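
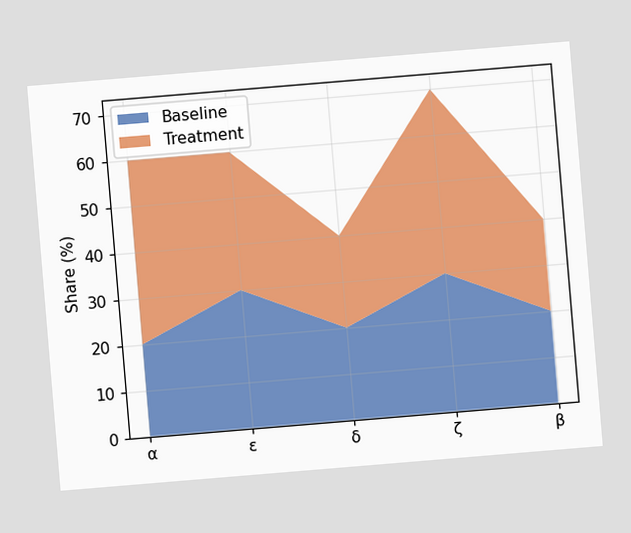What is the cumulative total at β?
The chart is tilted about 5° counter-clockwise. The stacked total at β reaches 40%.

40%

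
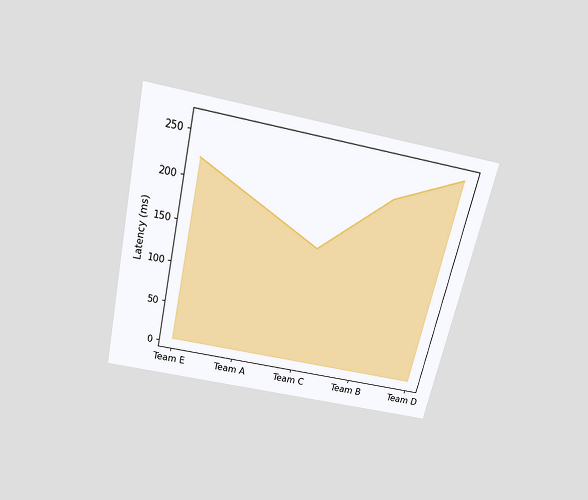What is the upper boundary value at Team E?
The chart is tilted about 13° clockwise and viewed slightly from above. At Team E the upper boundary is at 222ms.

222ms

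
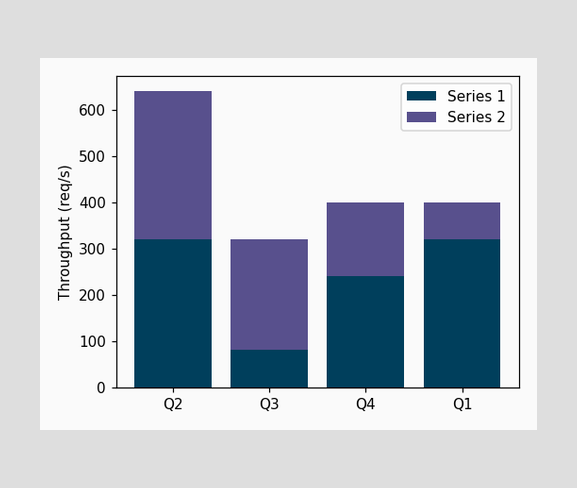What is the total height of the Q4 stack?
The Q4 stack's top reaches 400req/s on the y-axis.

400req/s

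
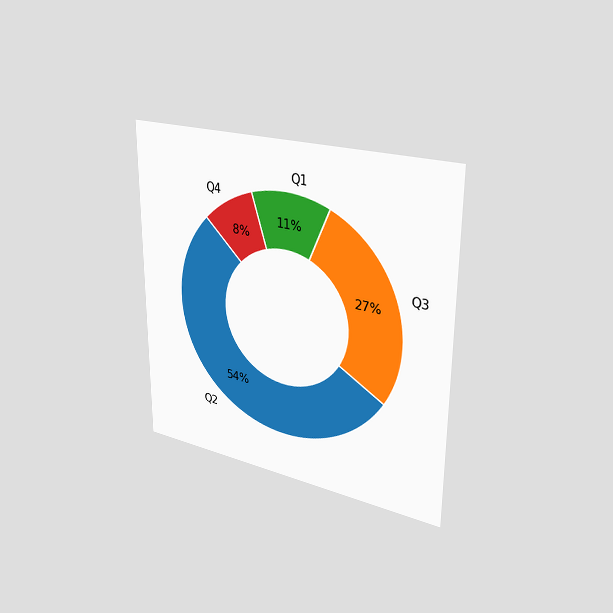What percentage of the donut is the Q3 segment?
The chart is viewed slightly from the right. The Q3 segment takes up 27% of the ring.

27%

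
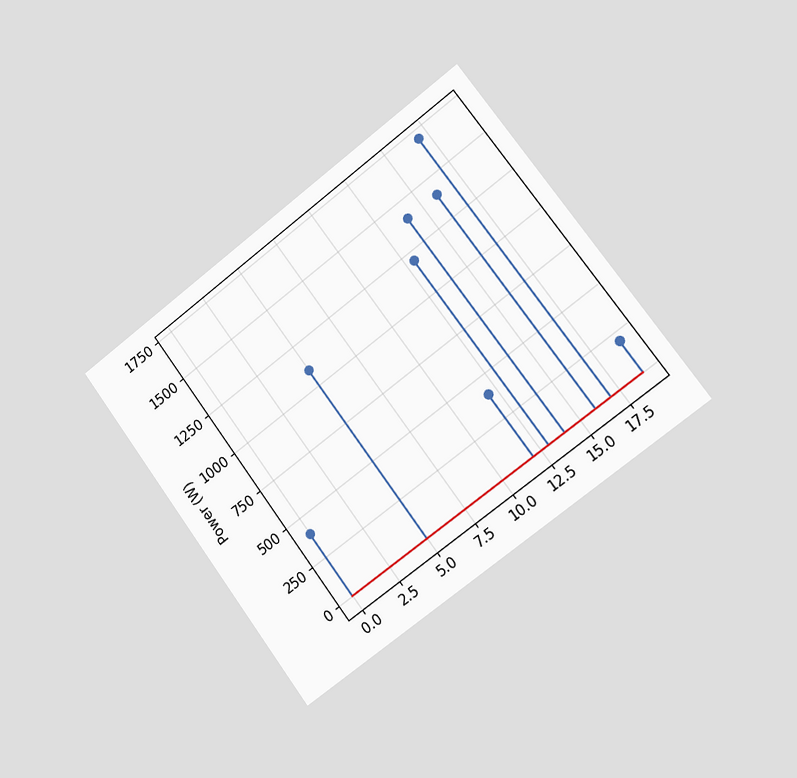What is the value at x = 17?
1700W

The chart is tilted about 37° counter-clockwise and viewed slightly from the right. The stem at x=17 reaches 1700W.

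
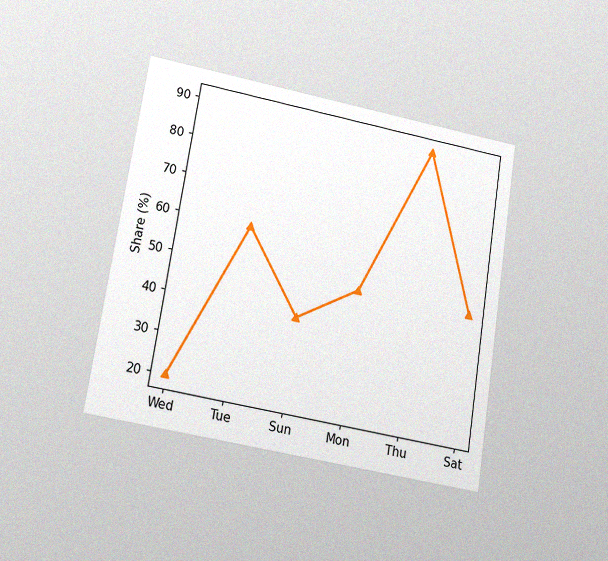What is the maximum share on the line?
The chart is tilted about 9° clockwise and viewed slightly from below, with some photo noise. The highest point is at Thu, and reading across to the y-axis gives 90%.

90%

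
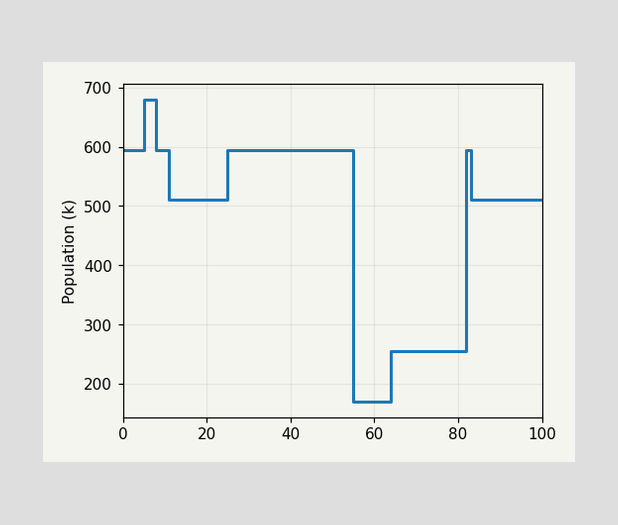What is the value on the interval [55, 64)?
On [55, 64) the step sits at 170k.

170k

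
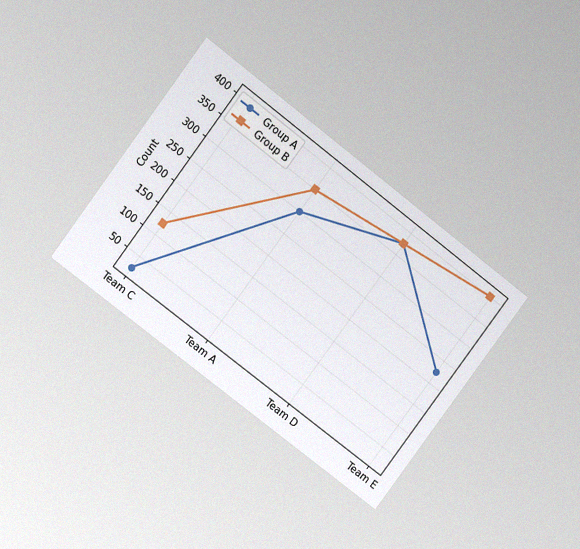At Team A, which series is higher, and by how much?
Group B, by 50

The chart is tilted about 37° clockwise and viewed at a slight angle, with some photo noise. At Team A, Group B sits above the other line by 50.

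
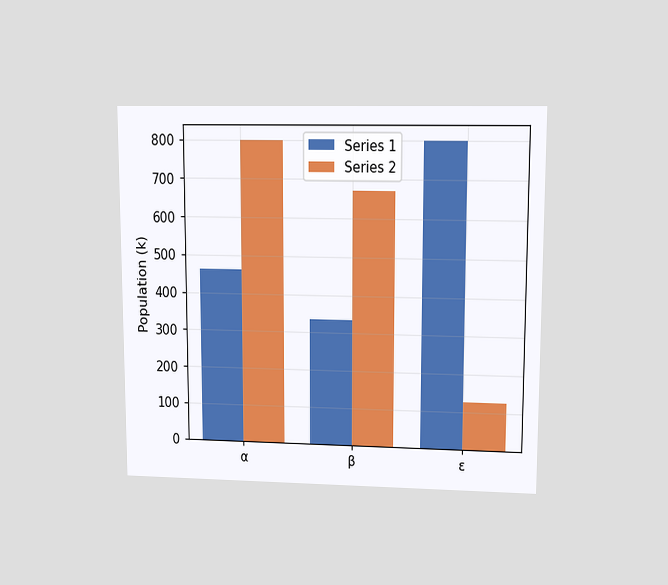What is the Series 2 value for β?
The chart is viewed at a slight angle. The Series 2 bar at β reaches 672k on the y-axis.

672k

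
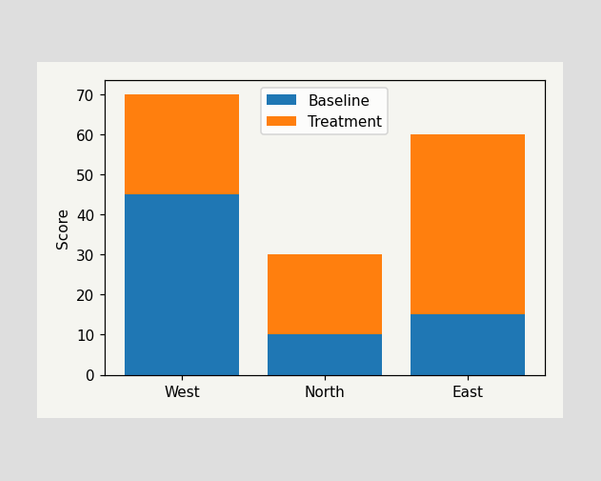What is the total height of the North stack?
30

The North stack's top reaches 30 on the y-axis.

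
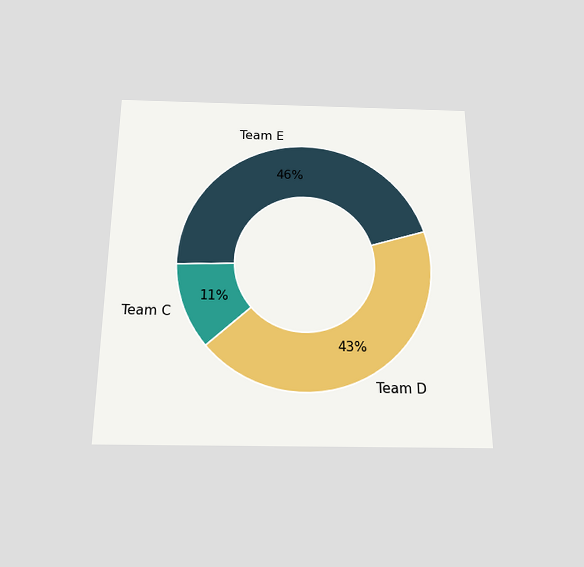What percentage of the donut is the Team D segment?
43%

The chart is viewed slightly from below. The Team D segment takes up 43% of the ring.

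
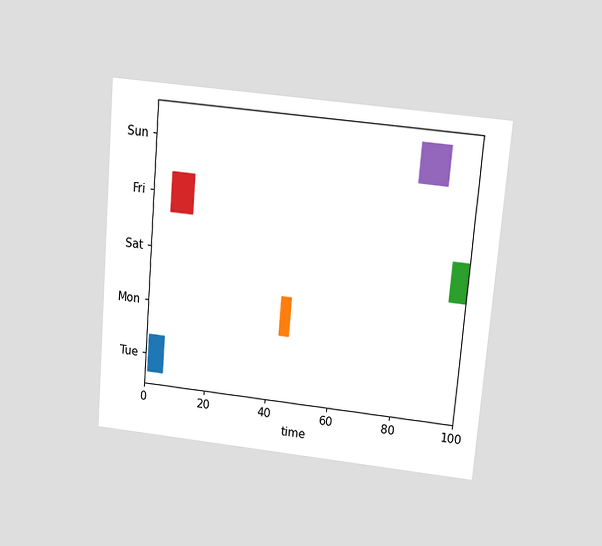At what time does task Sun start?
The chart is tilted about 5° clockwise and viewed slightly from above. The Sun bar begins at t=82.

82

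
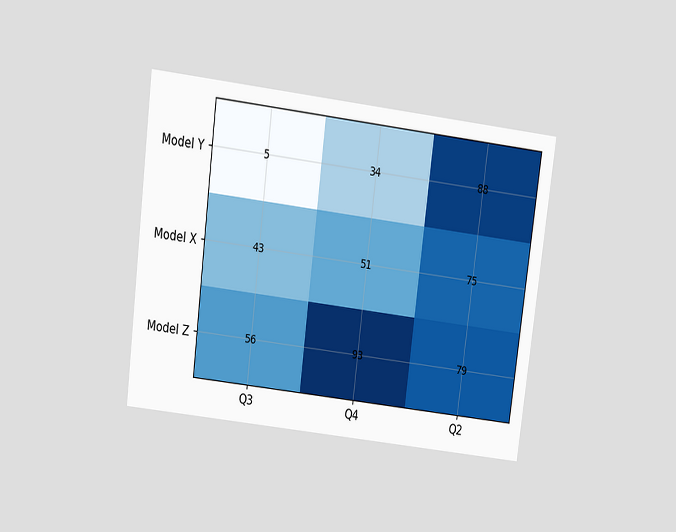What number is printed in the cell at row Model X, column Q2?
75

The chart is tilted about 7° clockwise and viewed at a slight angle. The (Model X, Q2) cell reads 75.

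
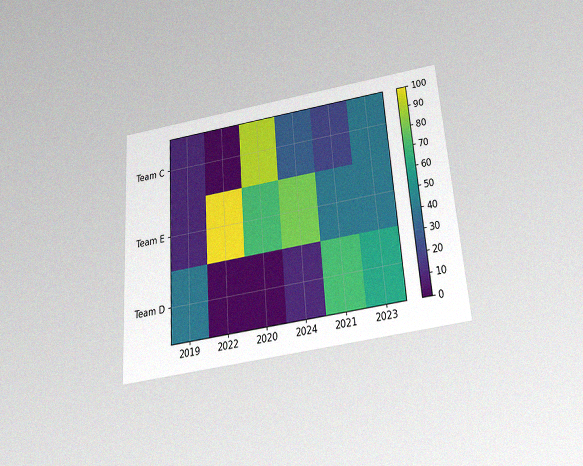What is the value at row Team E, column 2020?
70

The chart is tilted about 4° counter-clockwise and viewed slightly from below, with some photo noise. Matching cell (Team E, 2020) against the colorbar gives 70.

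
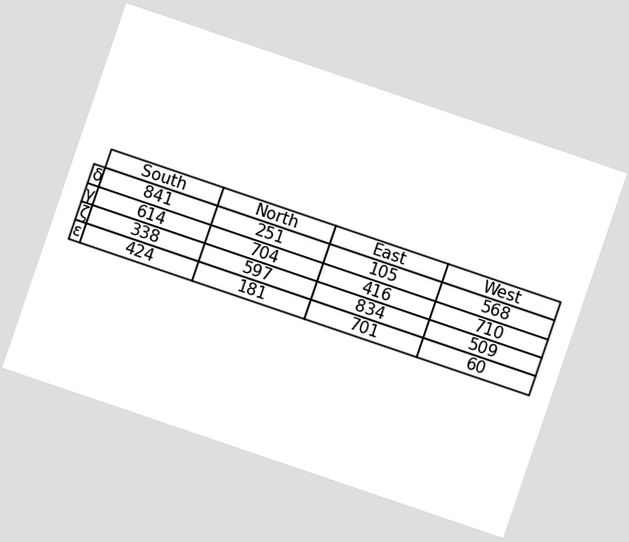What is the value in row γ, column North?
The chart is tilted about 19° clockwise. The (γ, North) cell reads 704.

704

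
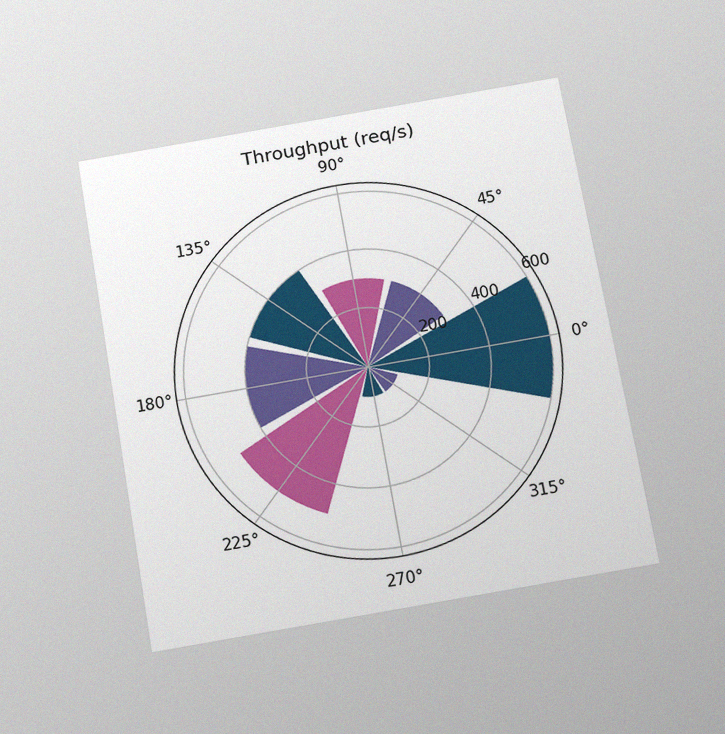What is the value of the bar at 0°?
600req/s

The chart is tilted about 10° counter-clockwise and viewed slightly from below, with some photo noise. The bar at 0° reaches 600req/s on the radial axis.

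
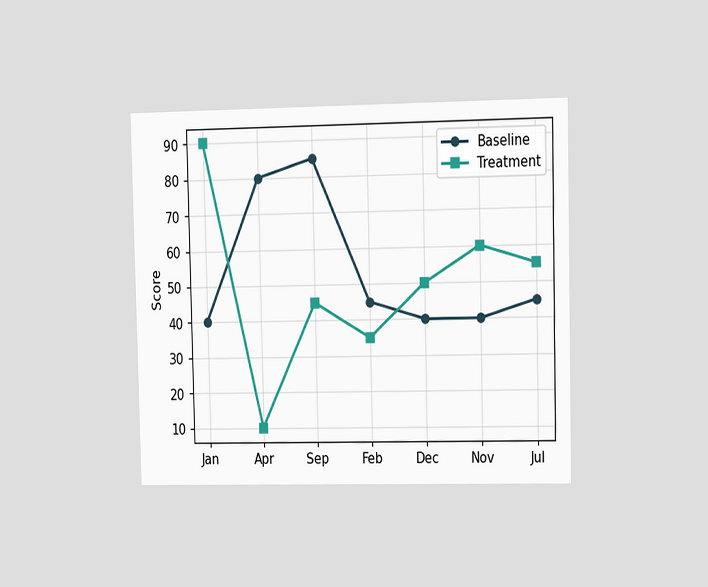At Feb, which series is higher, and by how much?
Baseline, by 10

The chart is viewed slightly from the right. At Feb, Baseline sits above the other line by 10.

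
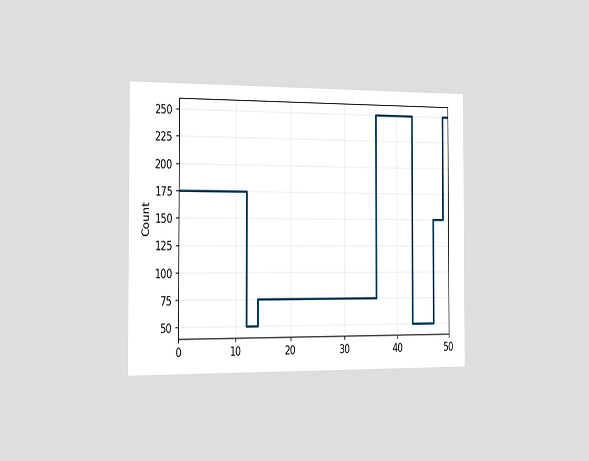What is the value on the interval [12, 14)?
50

The chart is viewed slightly from the left. On [12, 14) the step sits at 50.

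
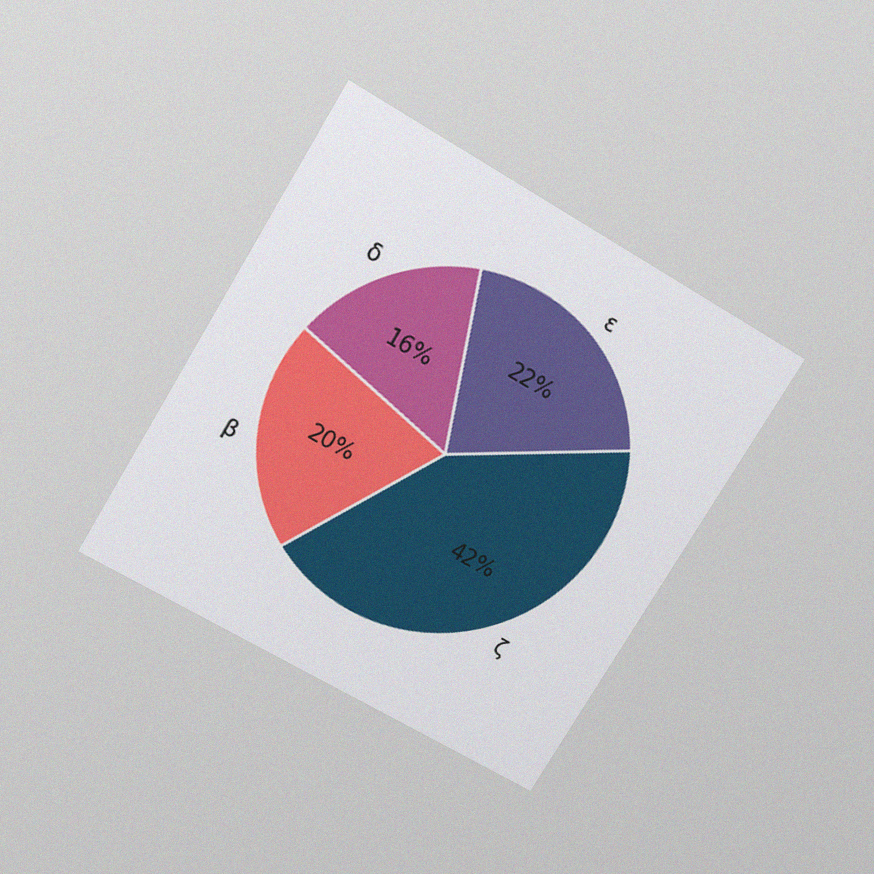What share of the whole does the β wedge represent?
20%

The chart is tilted about 31° clockwise and viewed slightly from above, with some photo noise. The β slice takes up 20% of the pie.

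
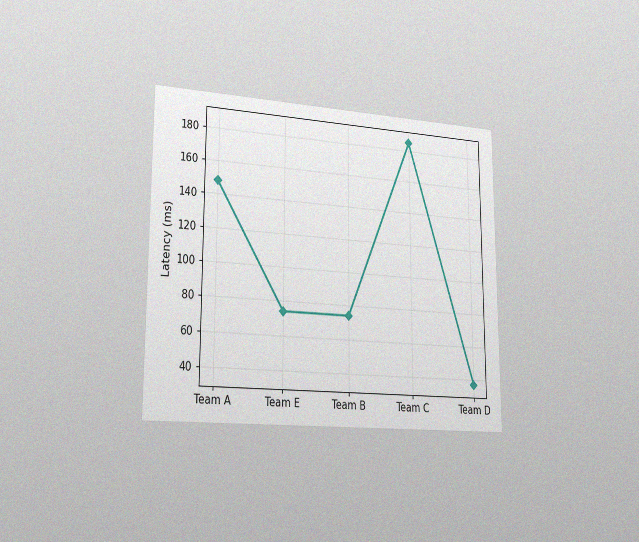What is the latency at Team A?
The chart is viewed slightly from the left, with some photo noise. At Team A, the line is at 148ms.

148ms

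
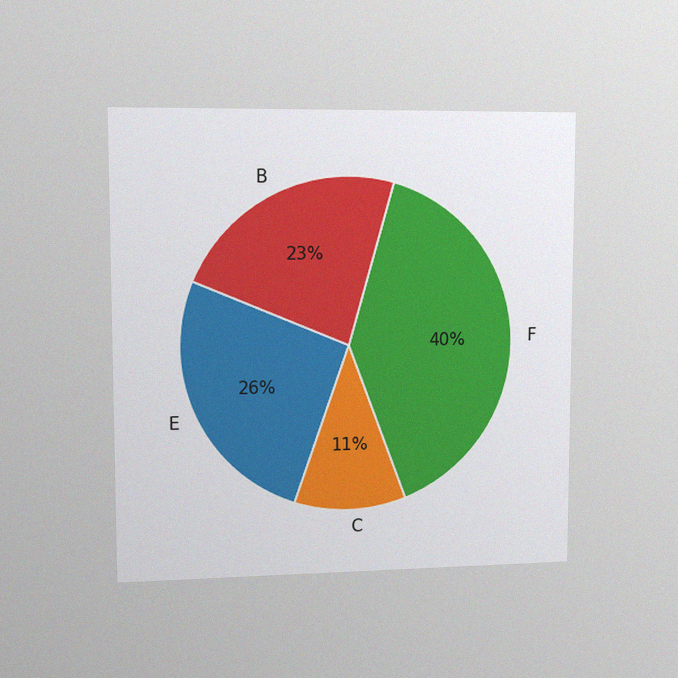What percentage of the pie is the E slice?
26%

The chart is viewed slightly from the left, with some photo noise. The E slice takes up 26% of the pie.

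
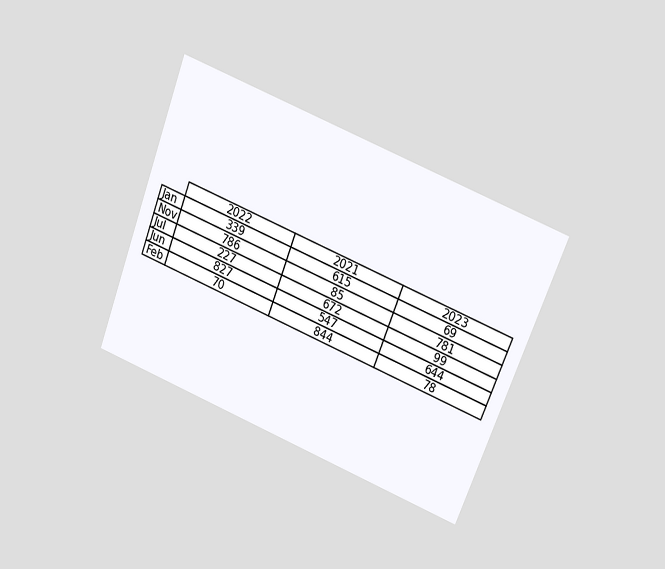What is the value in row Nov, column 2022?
786

The chart is tilted about 21° clockwise and viewed at a slight angle. The (Nov, 2022) cell reads 786.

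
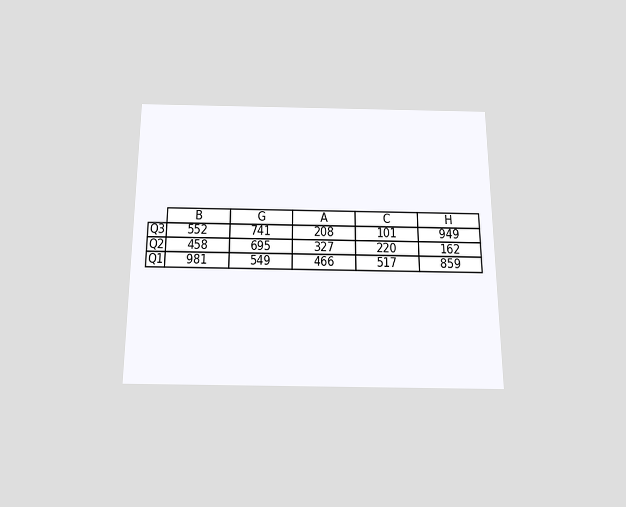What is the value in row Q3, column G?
The chart is viewed slightly from below. The (Q3, G) cell reads 741.

741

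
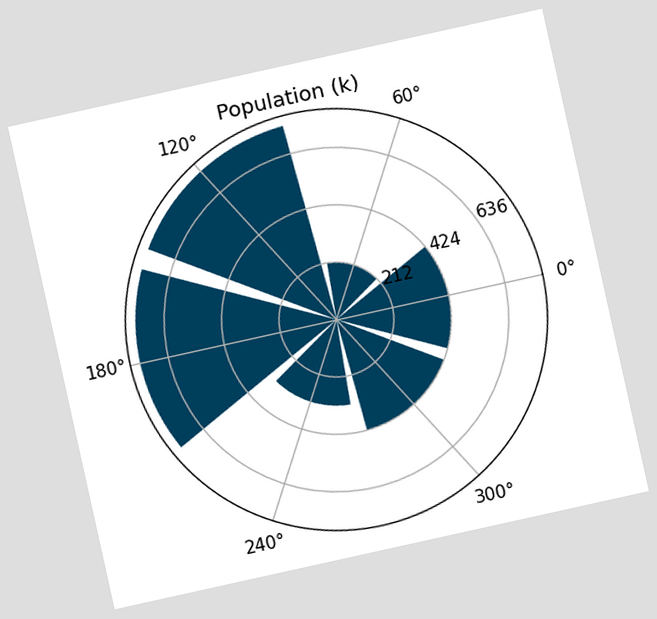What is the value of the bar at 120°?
The chart is tilted about 12° counter-clockwise. The bar at 120° reaches 742k on the radial axis.

742k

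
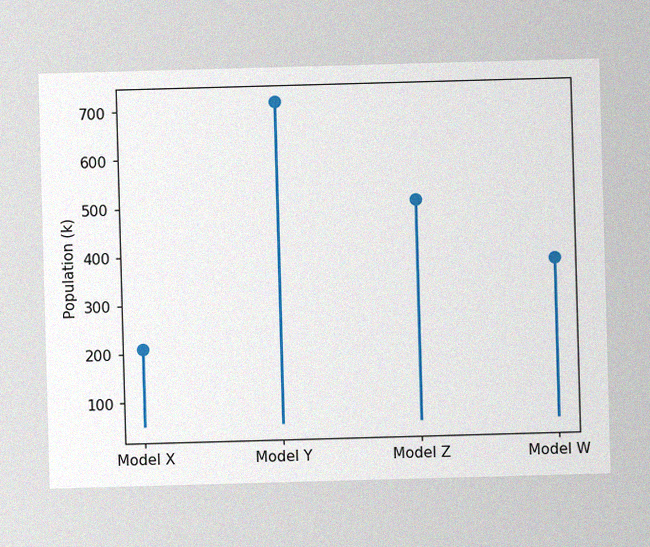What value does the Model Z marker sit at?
504k

The image has some photo noise and uneven lighting. The Model Z marker sits at 504k.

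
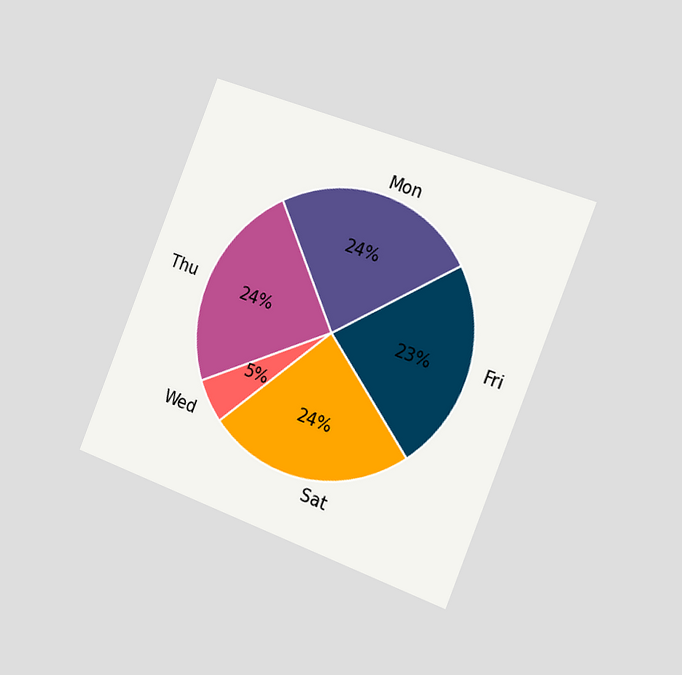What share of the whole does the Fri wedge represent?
23%

The chart is tilted about 22° clockwise and viewed slightly from the right. The Fri slice takes up 23% of the pie.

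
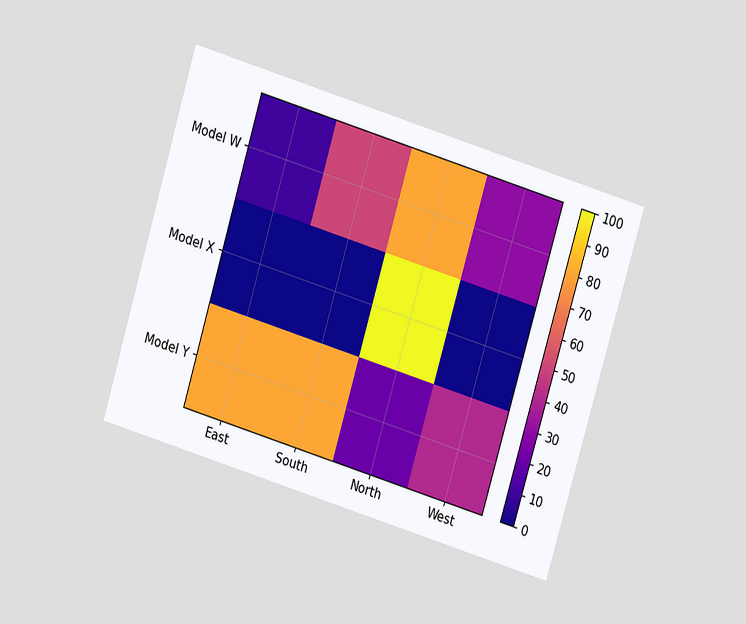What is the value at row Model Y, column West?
The chart is tilted about 17° clockwise and viewed slightly from above. Matching cell (Model Y, West) against the colorbar gives 40.

40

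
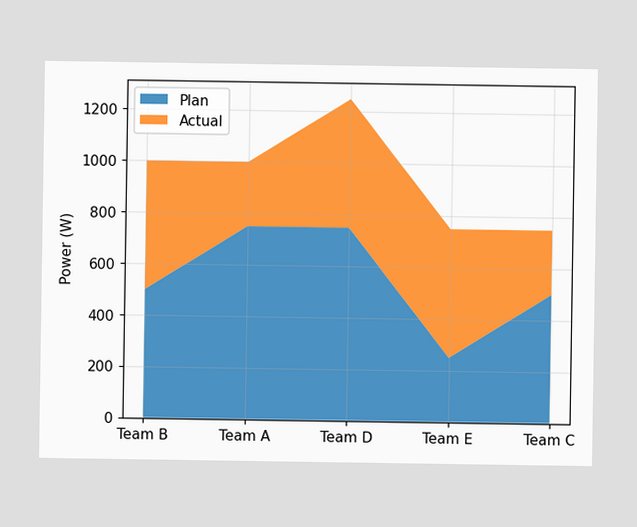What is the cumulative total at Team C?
750W

The stacked total at Team C reaches 750W.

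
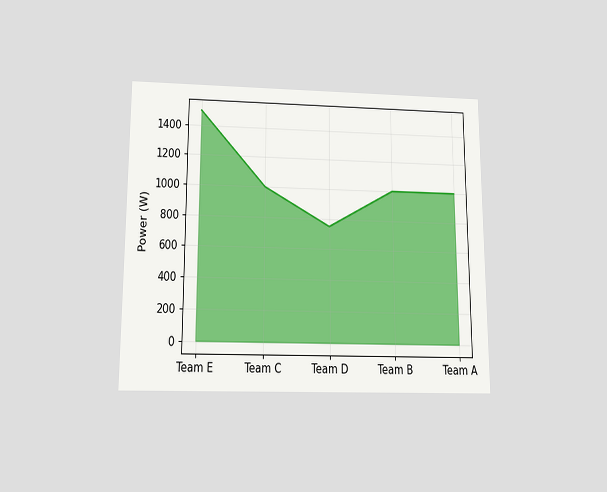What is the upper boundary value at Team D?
750W

The chart is viewed slightly from below. At Team D the upper boundary is at 750W.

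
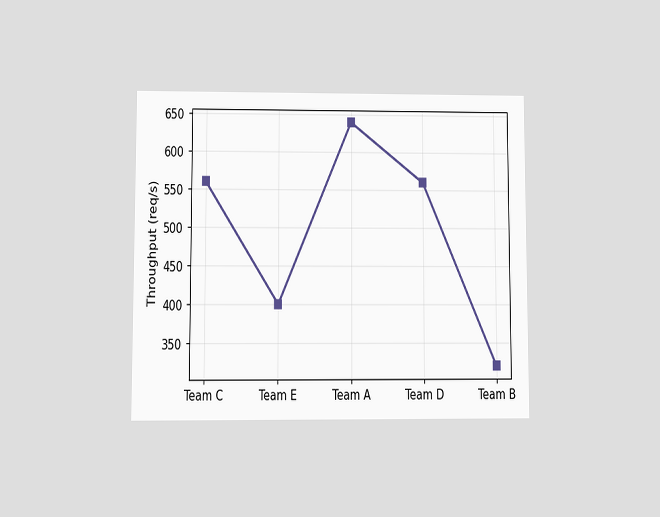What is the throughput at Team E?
400req/s

The chart is viewed at a slight angle. At Team E, the line is at 400req/s.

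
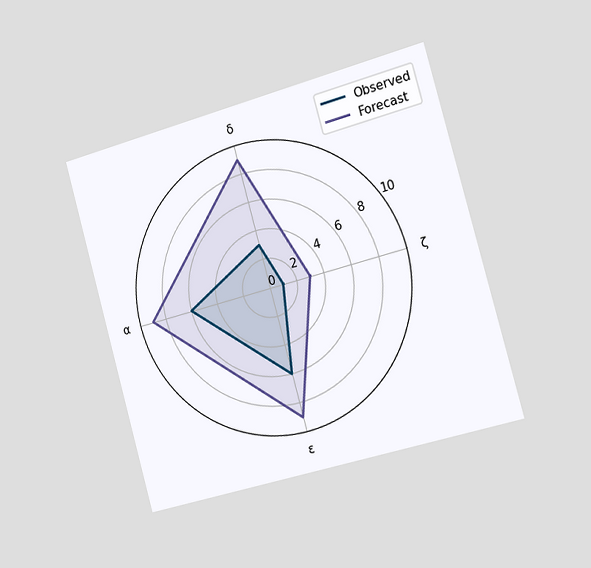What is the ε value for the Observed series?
6

The chart is tilted about 15° counter-clockwise and viewed slightly from the right. On the ε axis, Observed reaches 6.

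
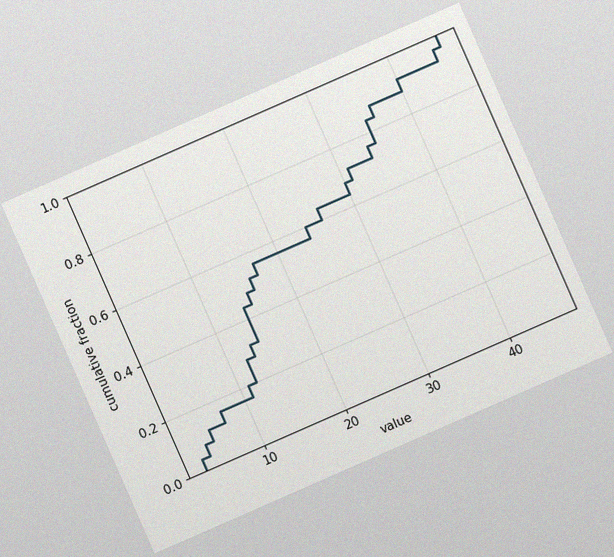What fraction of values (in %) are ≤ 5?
The chart is tilted about 24° counter-clockwise, with some photo noise. At x=5 the ECDF step is at 12%.

12%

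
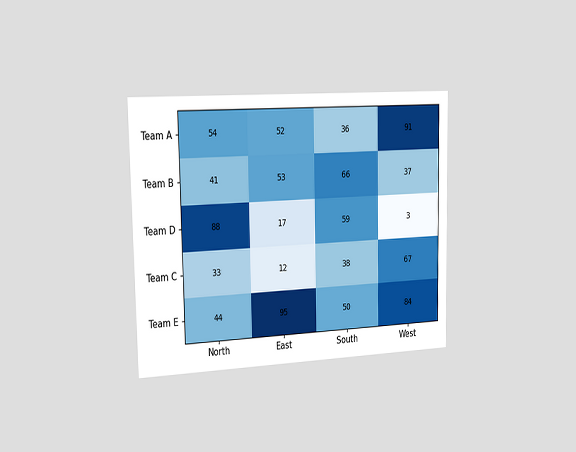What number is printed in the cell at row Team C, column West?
The chart is viewed slightly from the left. The (Team C, West) cell reads 67.

67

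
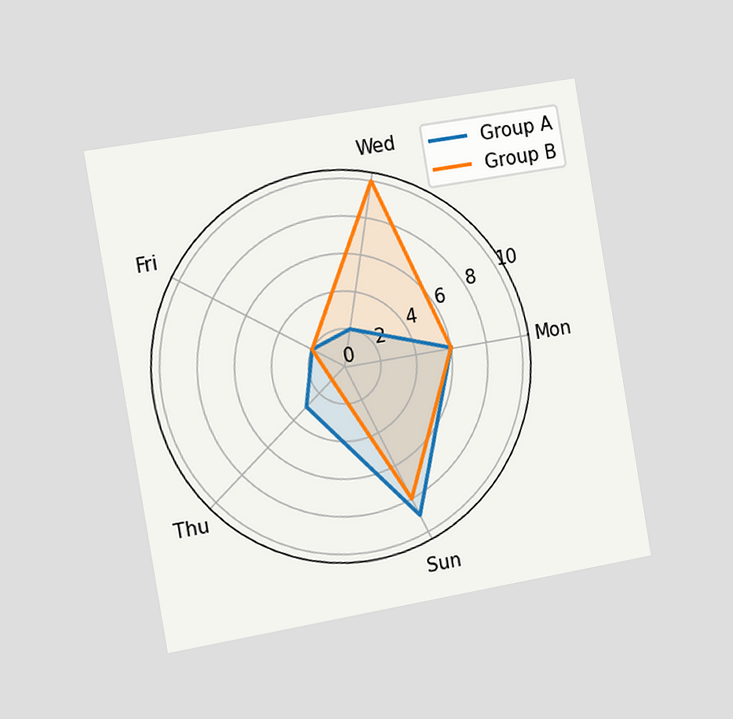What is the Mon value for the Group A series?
The chart is tilted about 10° counter-clockwise and viewed slightly from the left. On the Mon axis, Group A reaches 6.

6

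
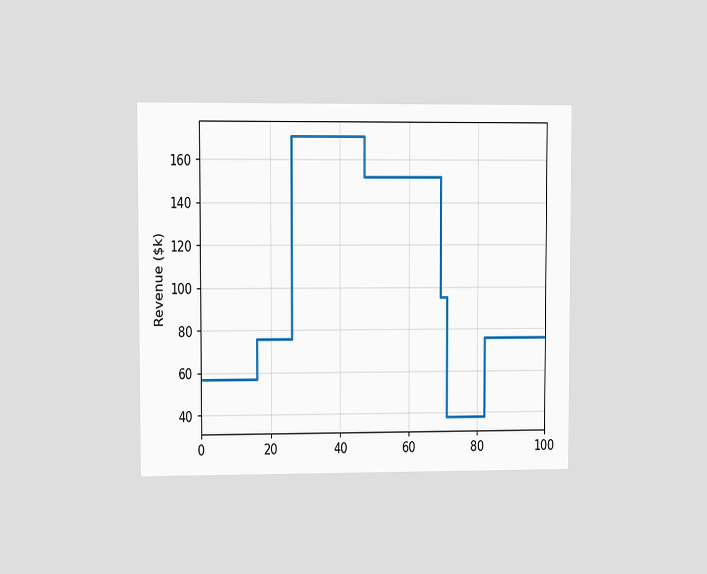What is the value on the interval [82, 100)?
The chart is viewed at a slight angle. On [82, 100) the step sits at $76k.

$76k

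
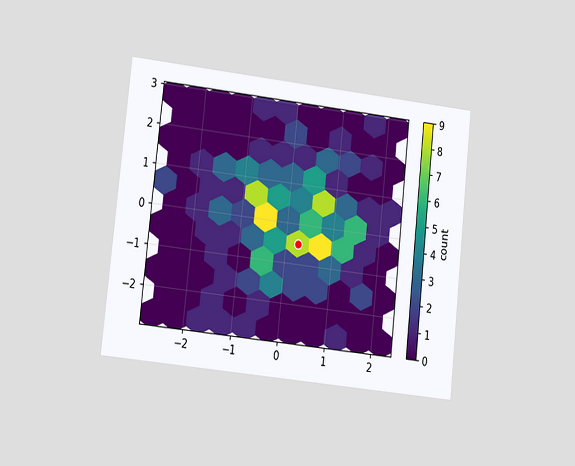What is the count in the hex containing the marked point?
The chart is tilted about 6° clockwise and viewed at a slight angle. The marked hex reads 8 on the colorbar.

8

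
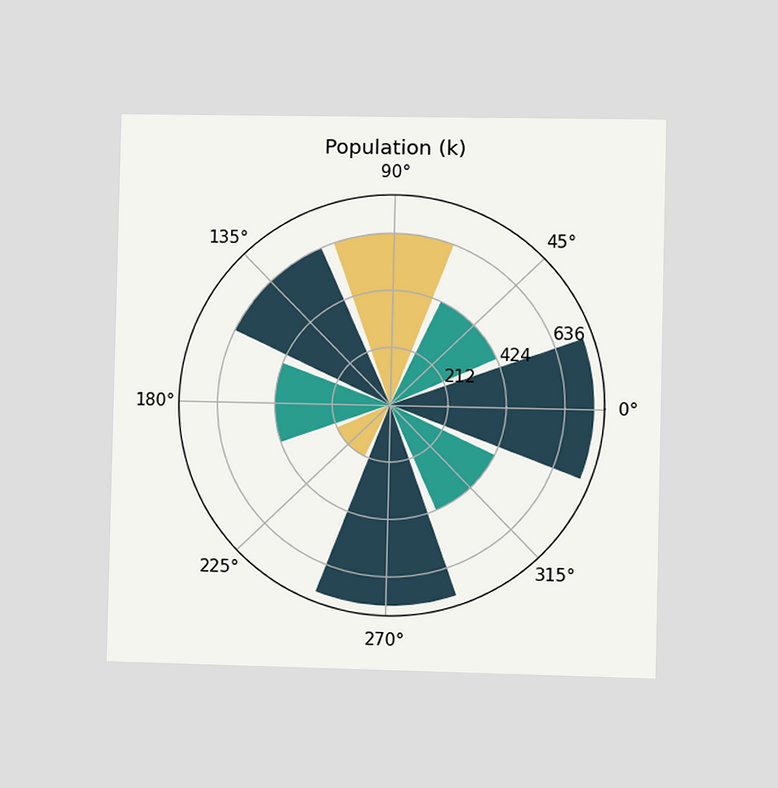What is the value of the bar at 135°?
636k

The chart is viewed slightly from the right. The bar at 135° reaches 636k on the radial axis.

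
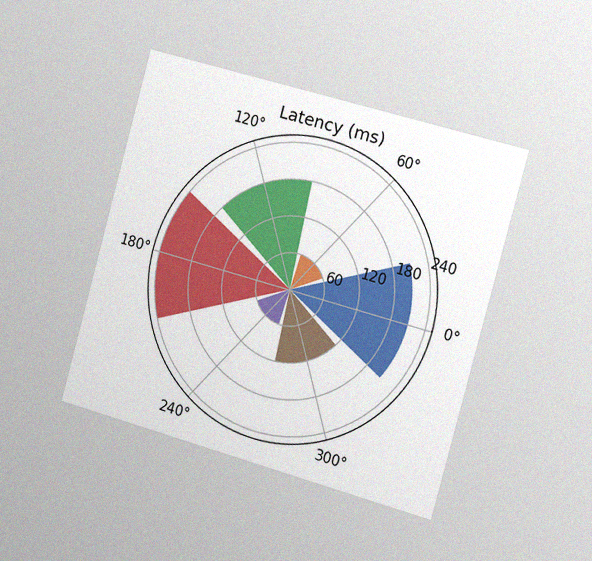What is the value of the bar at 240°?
60ms

The chart is tilted about 15° clockwise and viewed slightly from the right, with some photo noise. The bar at 240° reaches 60ms on the radial axis.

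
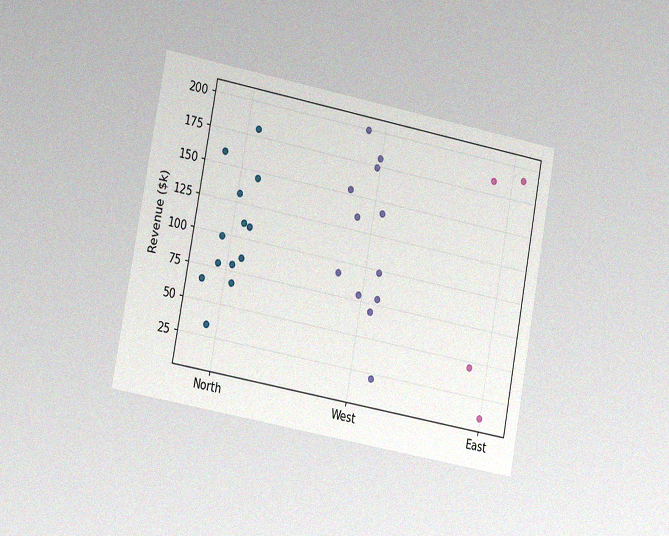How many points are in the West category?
12

The chart is tilted about 11° clockwise and viewed at a slight angle, with some photo noise. Counting the markers in the West column gives 12.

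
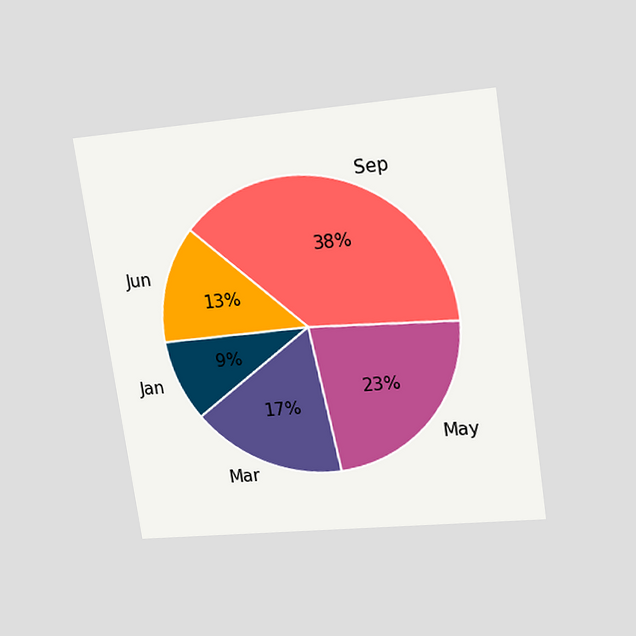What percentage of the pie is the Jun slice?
The chart is tilted about 8° counter-clockwise and viewed at a slight angle. The Jun slice takes up 13% of the pie.

13%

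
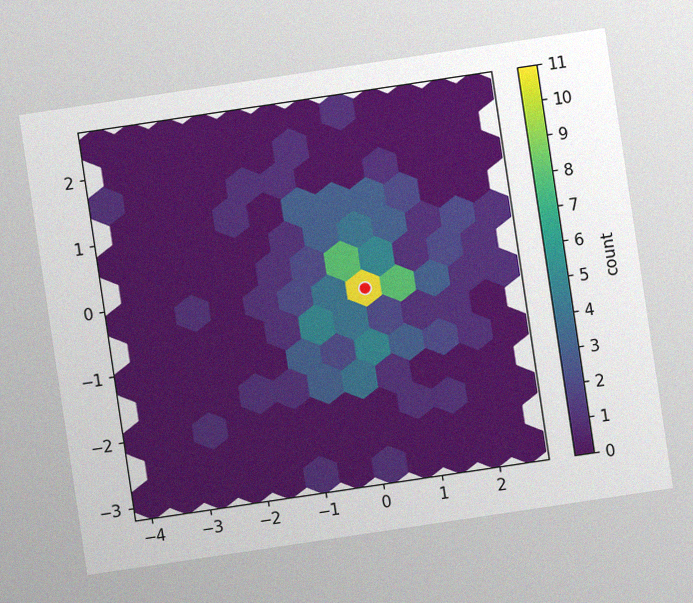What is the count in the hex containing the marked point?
11

The chart is tilted about 8° counter-clockwise, with some photo noise. The marked hex reads 11 on the colorbar.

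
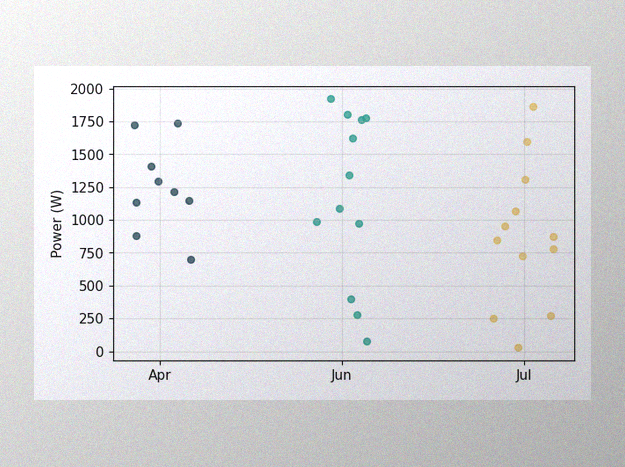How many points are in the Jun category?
12

The image has some photo noise and uneven lighting. Counting the markers in the Jun column gives 12.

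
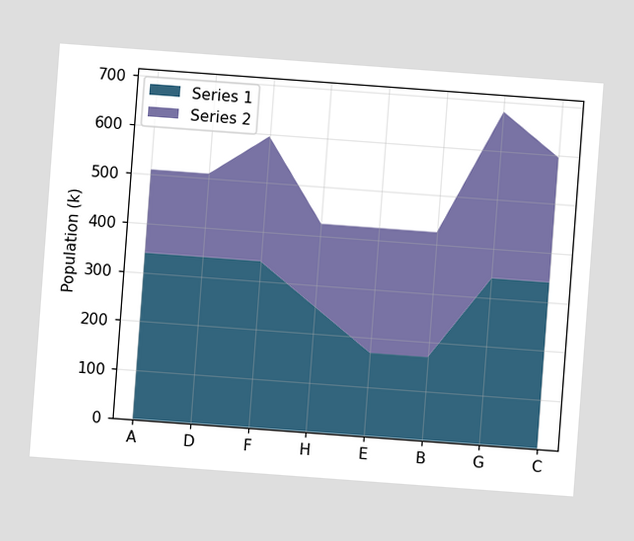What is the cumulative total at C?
595k

The chart is tilted about 4° clockwise. The stacked total at C reaches 595k.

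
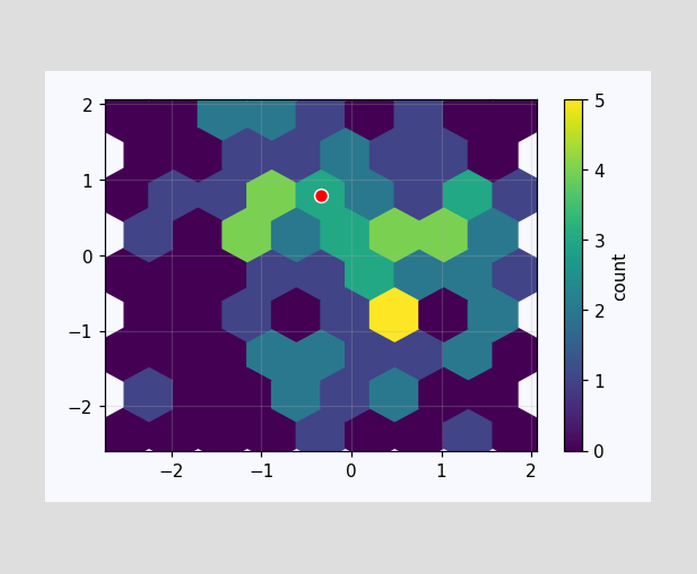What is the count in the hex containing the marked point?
3

The marked hex reads 3 on the colorbar.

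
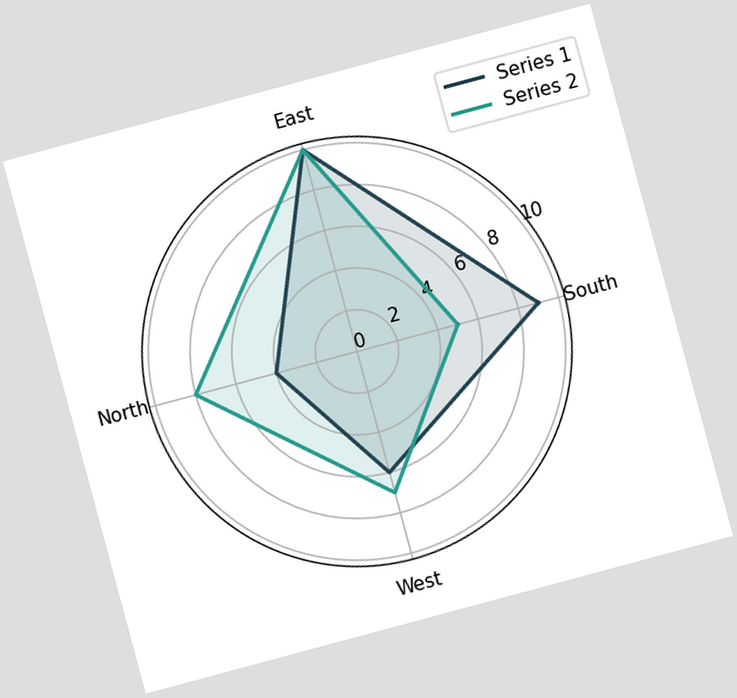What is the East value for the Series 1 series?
The chart is tilted about 15° counter-clockwise. On the East axis, Series 1 reaches 10.

10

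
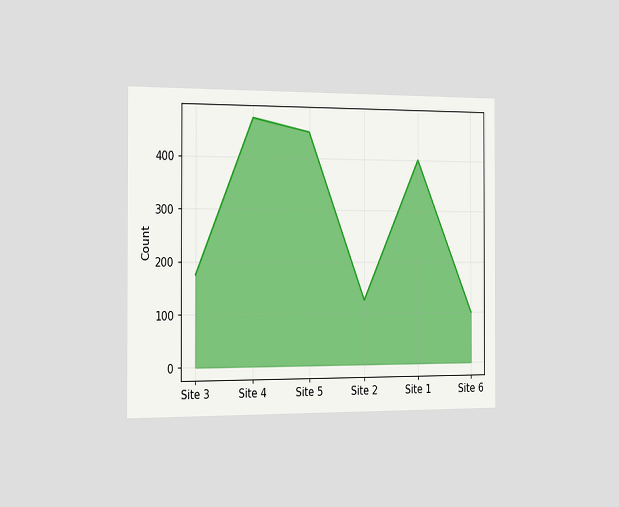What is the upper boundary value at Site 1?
400

The chart is viewed slightly from the left. At Site 1 the upper boundary is at 400.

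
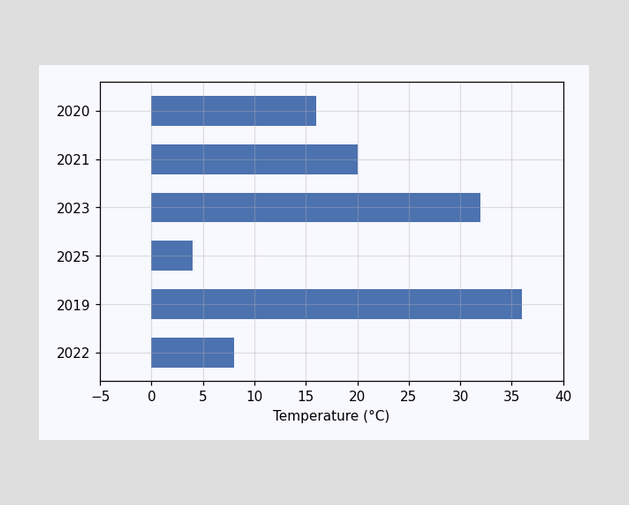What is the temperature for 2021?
20°C

Reading along the chart's x-axis, the 2021 bar reaches 20°C.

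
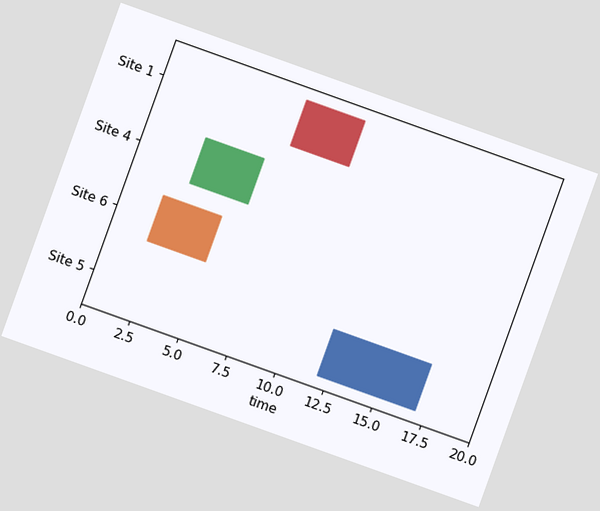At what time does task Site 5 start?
12

The chart is tilted about 20° clockwise. The Site 5 bar begins at t=12.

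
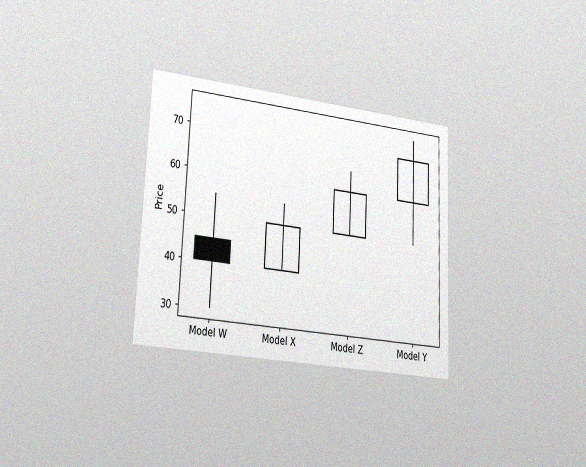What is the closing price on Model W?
40

The chart is tilted about 3° clockwise and viewed slightly from the left, with some photo noise. The Model W candle closes at 40.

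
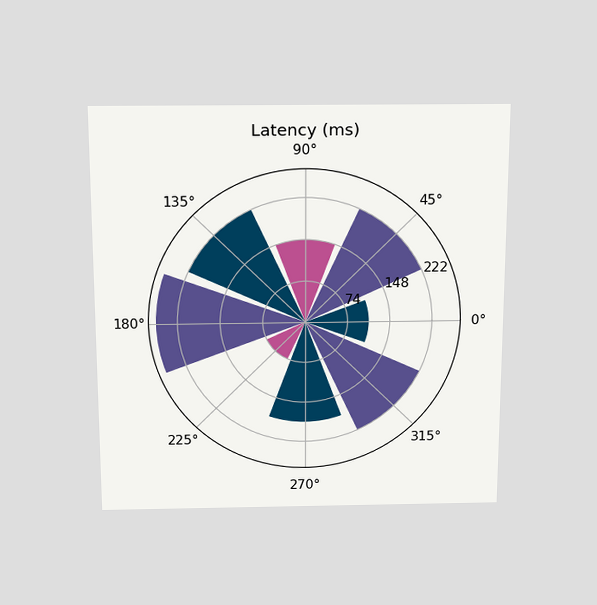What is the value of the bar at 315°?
The chart is viewed slightly from above. The bar at 315° reaches 222ms on the radial axis.

222ms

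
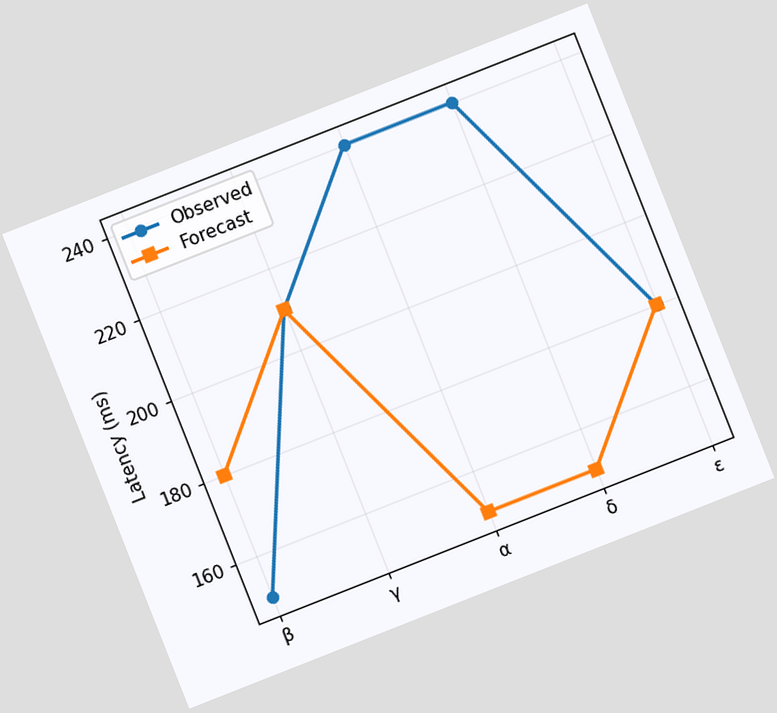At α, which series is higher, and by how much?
Observed, by 90ms

The chart is tilted about 22° counter-clockwise. At α, Observed sits above the other line by 90ms.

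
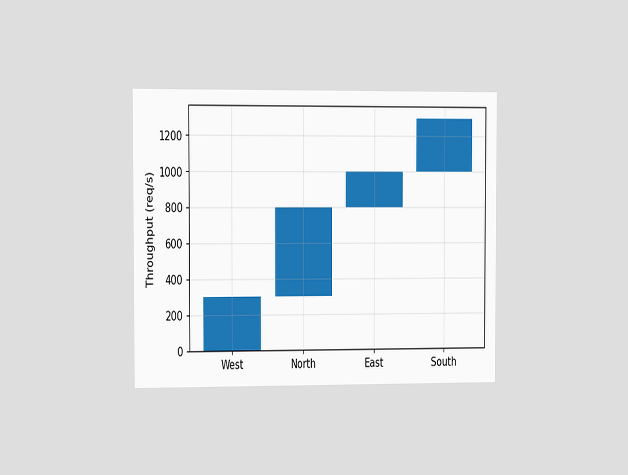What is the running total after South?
The chart is viewed slightly from the left. After South the running total reaches 1300req/s.

1300req/s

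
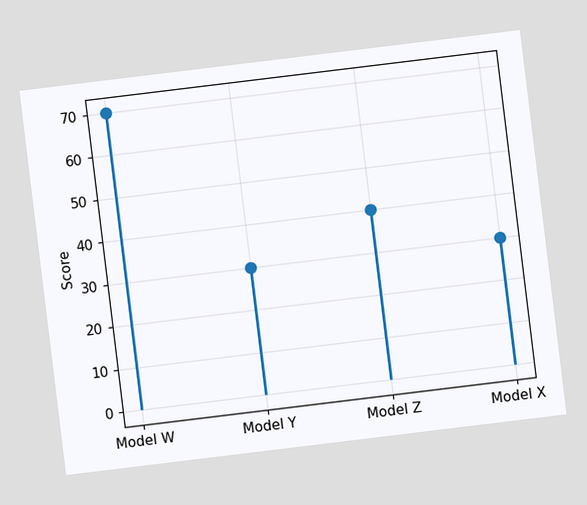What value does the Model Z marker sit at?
The chart is tilted about 7° counter-clockwise. The Model Z marker sits at 40.

40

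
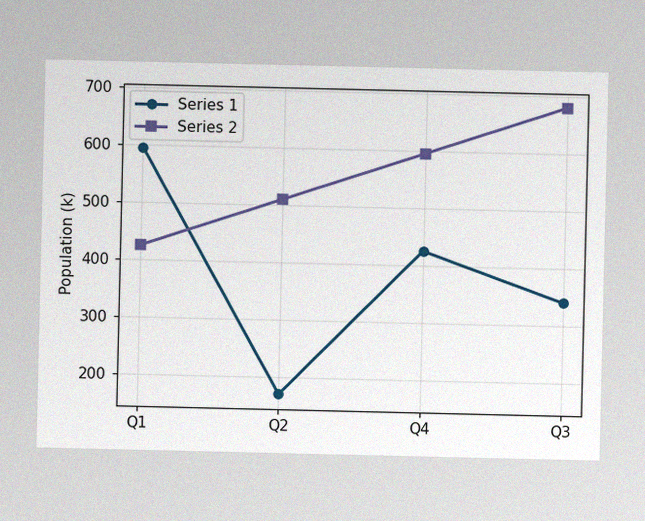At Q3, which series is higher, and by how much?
Series 2, by 340k

The image has some photo noise and uneven lighting. At Q3, Series 2 sits above the other line by 340k.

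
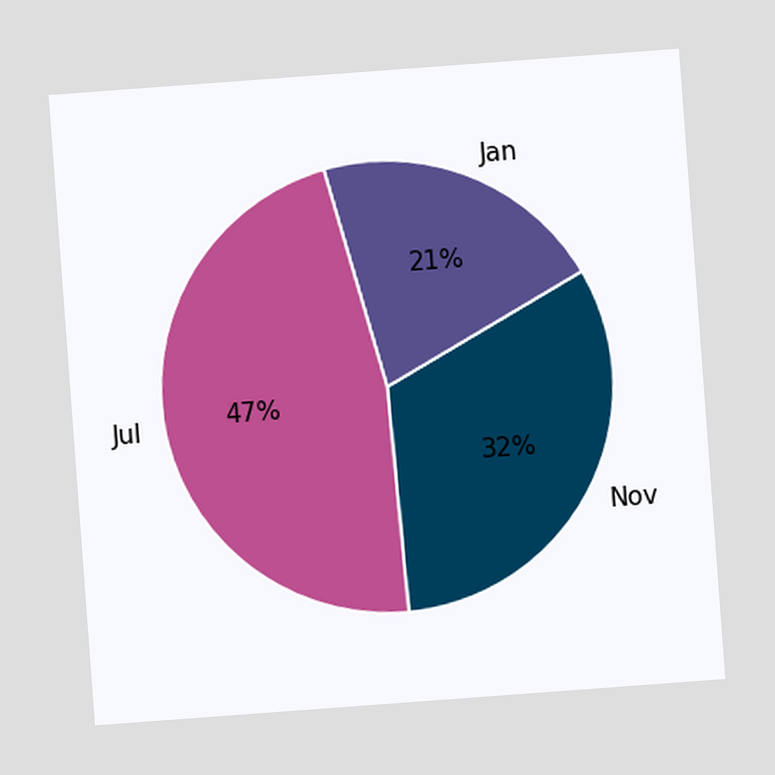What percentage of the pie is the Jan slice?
21%

The chart is tilted about 4° counter-clockwise. The Jan slice takes up 21% of the pie.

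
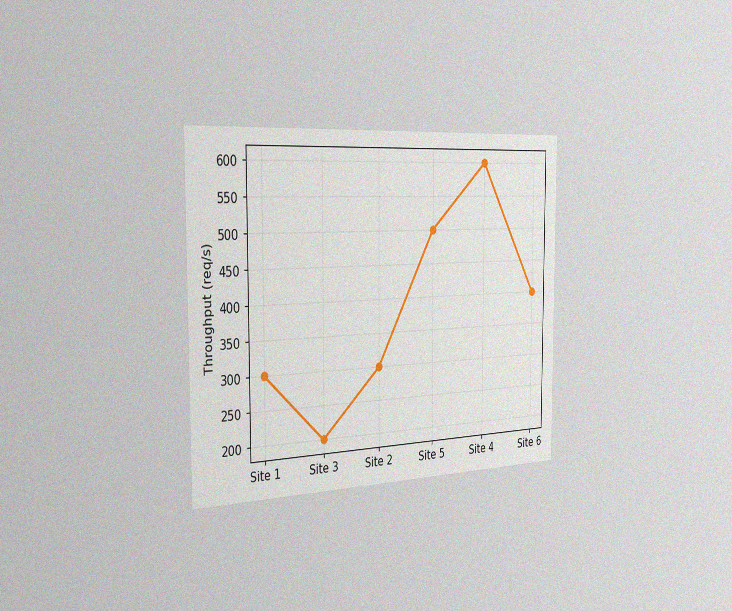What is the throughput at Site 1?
300req/s

The chart is viewed slightly from the left, with some photo noise. At Site 1, the line is at 300req/s.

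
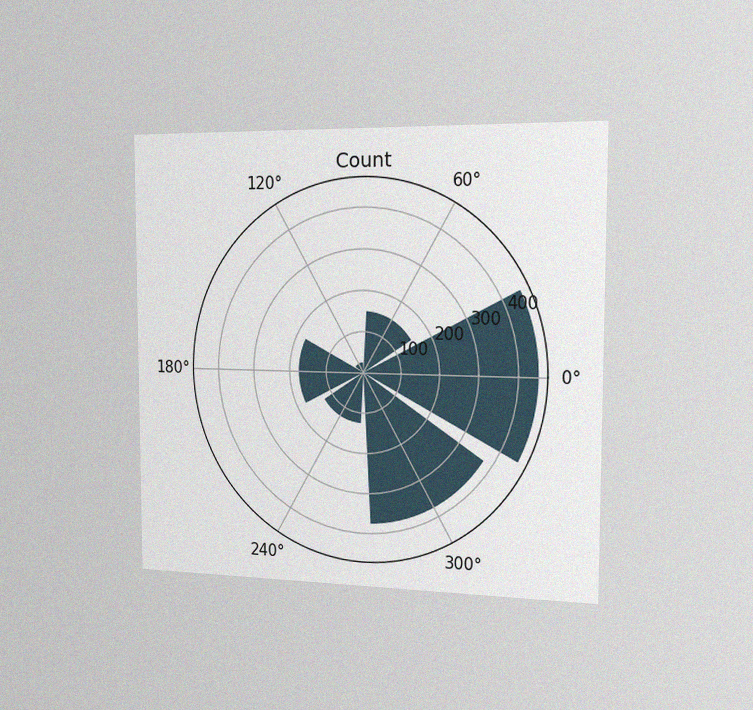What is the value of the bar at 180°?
The chart is viewed slightly from the right, with some photo noise. The bar at 180° reaches 175 on the radial axis.

175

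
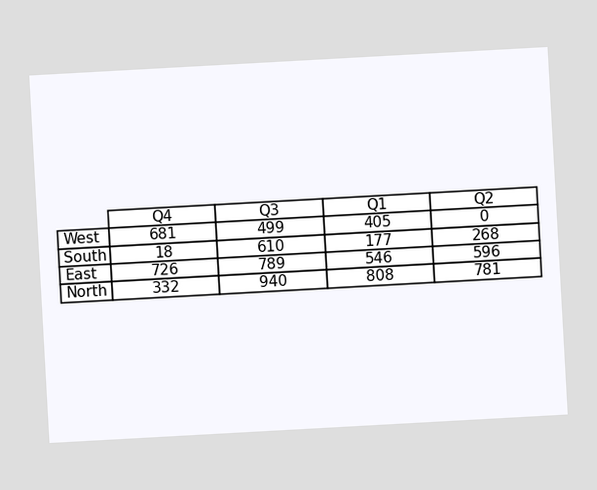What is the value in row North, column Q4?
332

The chart is tilted about 3° counter-clockwise. The (North, Q4) cell reads 332.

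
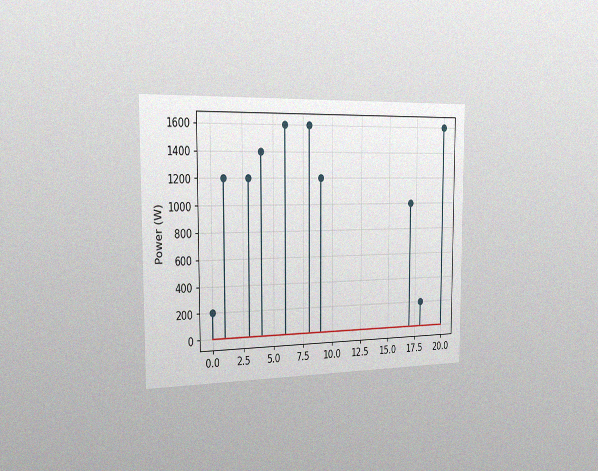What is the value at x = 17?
1000W

The chart is viewed slightly from the left, with some photo noise. The stem at x=17 reaches 1000W.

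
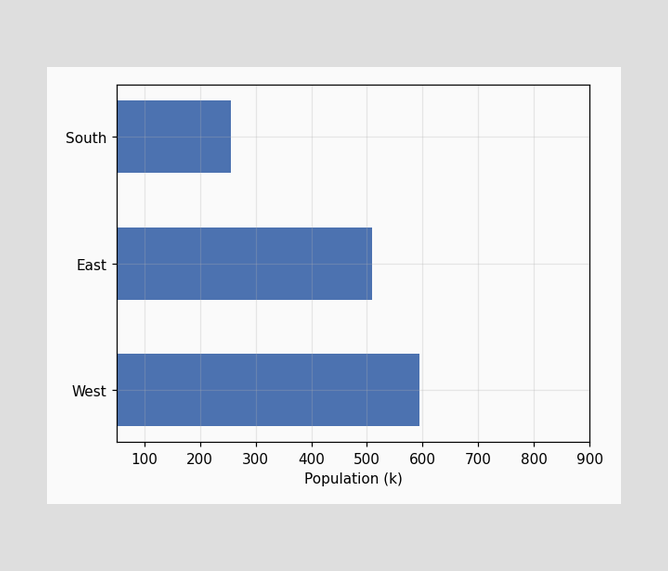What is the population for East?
510k

Reading along the chart's x-axis, the East bar reaches 510k.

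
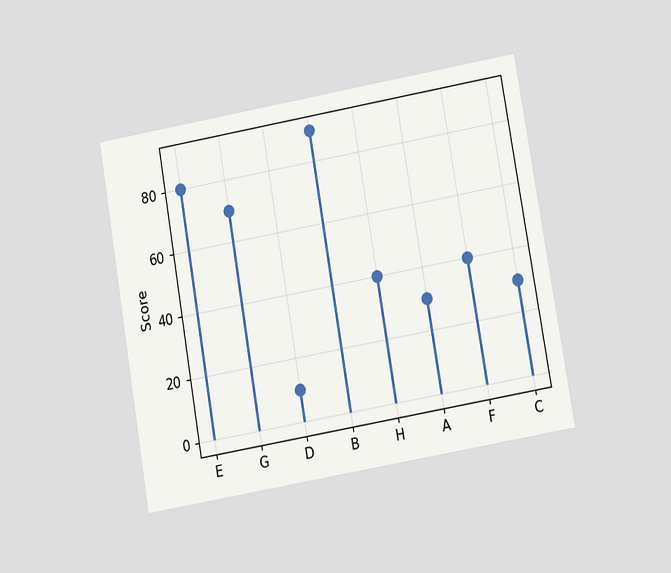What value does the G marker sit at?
The chart is tilted about 10° counter-clockwise and viewed at a slight angle. The G marker sits at 70.

70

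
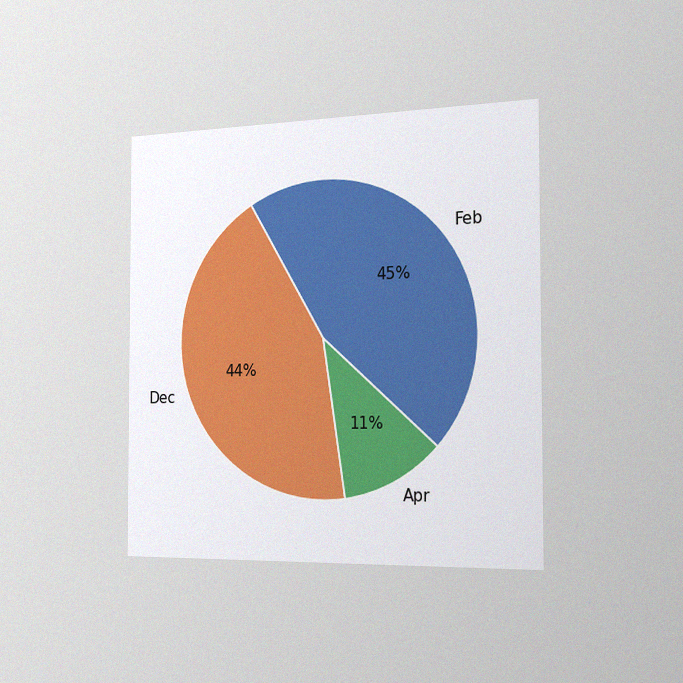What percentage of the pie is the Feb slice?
The chart is viewed slightly from the right, with some photo noise. The Feb slice takes up 45% of the pie.

45%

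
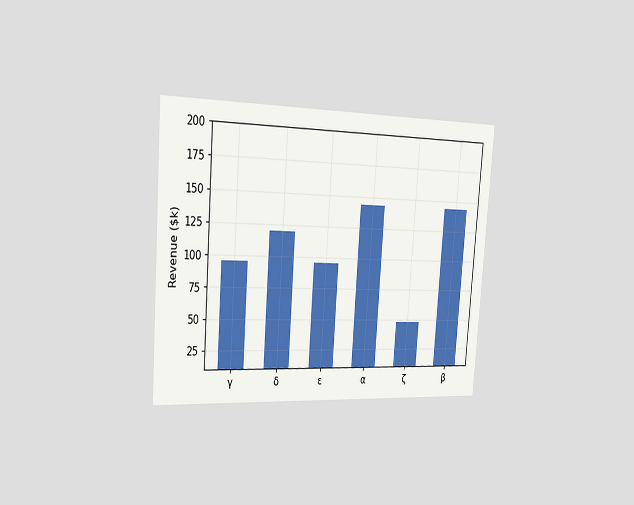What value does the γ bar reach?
$96k

The chart is tilted about 4° clockwise and viewed slightly from the left. Reading along the chart's y-axis, the γ bar reaches $96k.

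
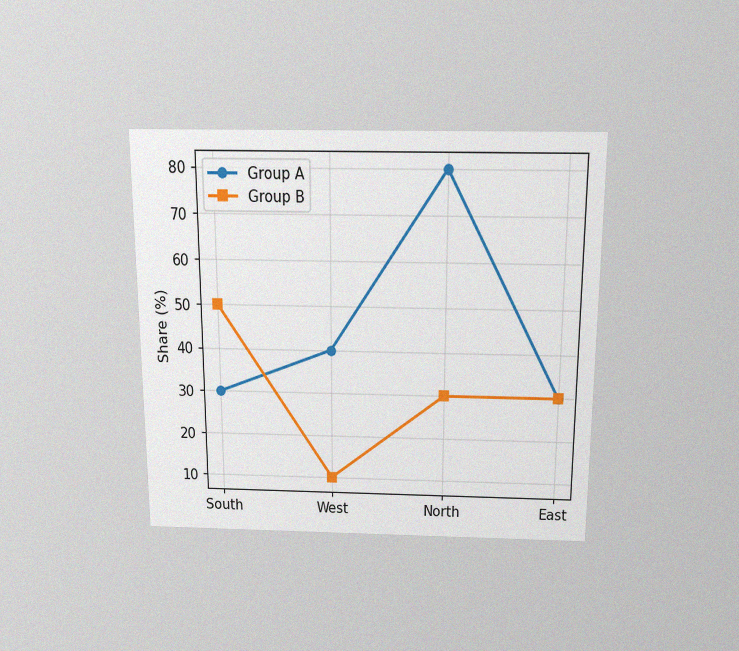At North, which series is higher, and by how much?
The chart is viewed slightly from above, with some photo noise. At North, Group A sits above the other line by 50%.

Group A, by 50%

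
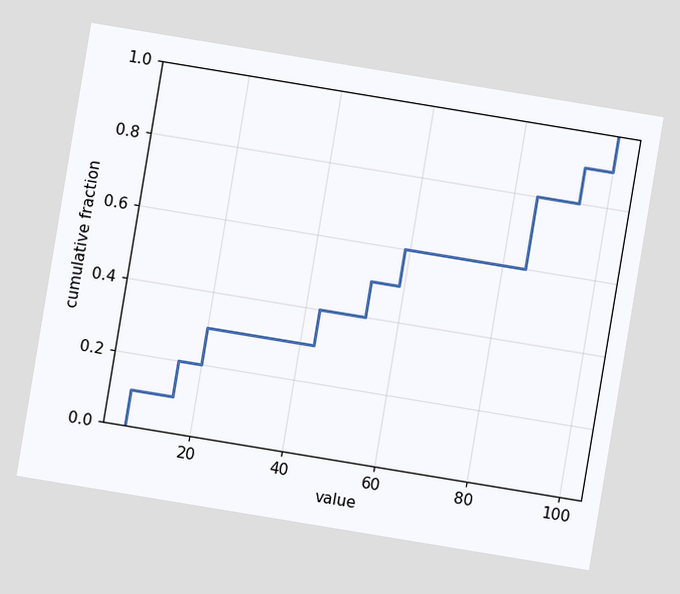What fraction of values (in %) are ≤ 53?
The chart is tilted about 9° clockwise. At x=53 the ECDF step is at 50%.

50%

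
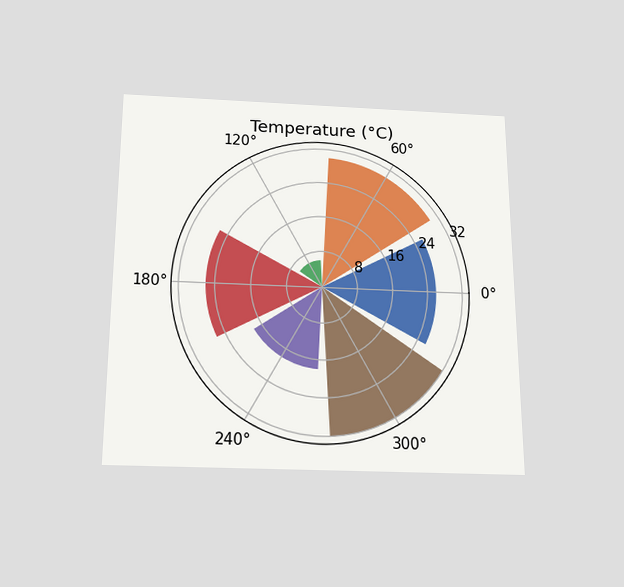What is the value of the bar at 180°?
26°C

The chart is viewed slightly from below. The bar at 180° reaches 26°C on the radial axis.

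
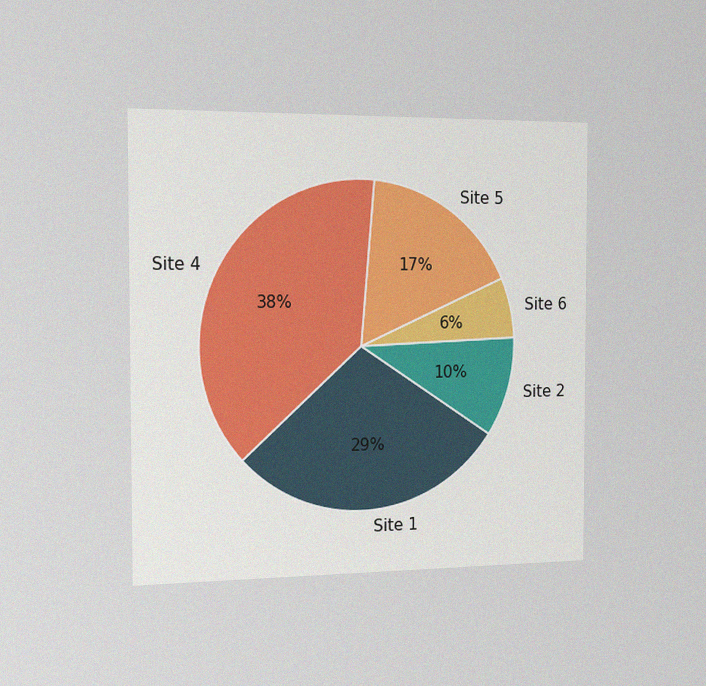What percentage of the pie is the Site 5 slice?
17%

The chart is viewed slightly from the left, with some photo noise. The Site 5 slice takes up 17% of the pie.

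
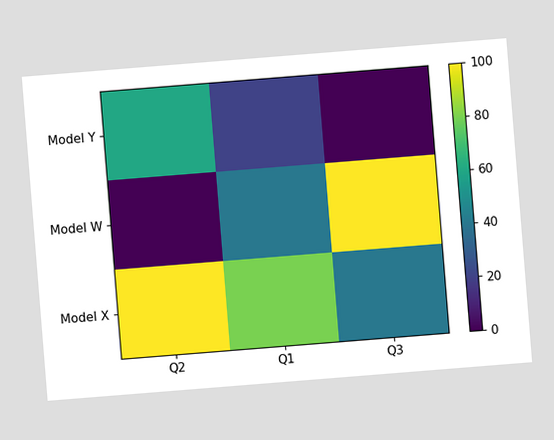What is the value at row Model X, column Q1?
The chart is tilted about 5° counter-clockwise. Matching cell (Model X, Q1) against the colorbar gives 80.

80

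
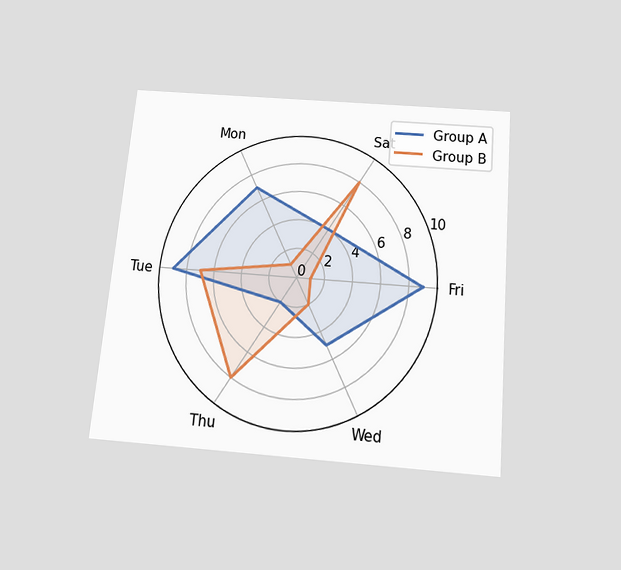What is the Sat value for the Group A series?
The chart is tilted about 5° clockwise and viewed slightly from below. On the Sat axis, Group A reaches 4.

4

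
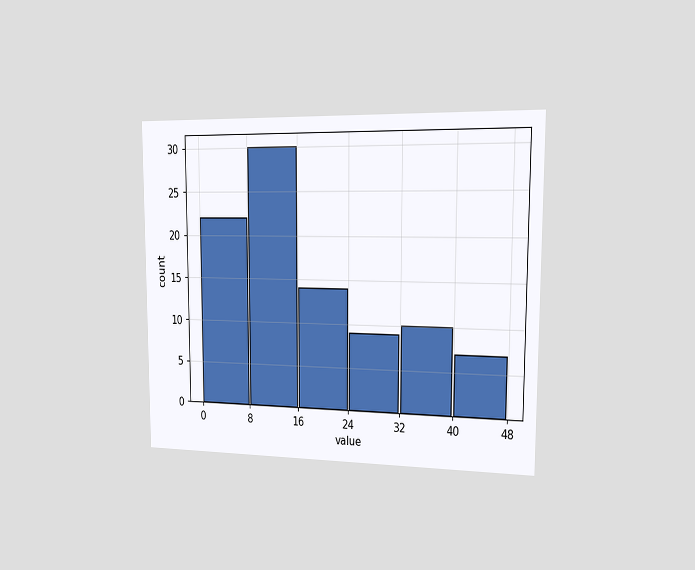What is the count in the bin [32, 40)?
10

The chart is viewed slightly from the right. The [32, 40) bin has height 10.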